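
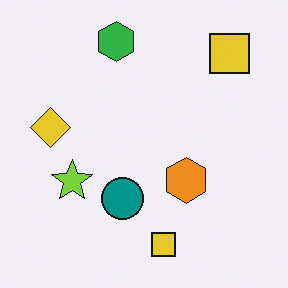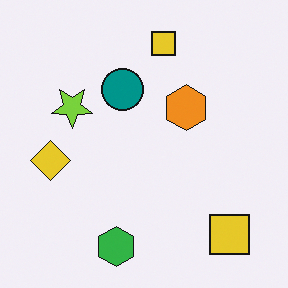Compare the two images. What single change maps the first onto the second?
The transformation is: flipped vertically (top ↔ bottom).

The green hexagon is in the top of the first image and the bottom of the second — shapes on opposite sides of the horizontal midline have swapped in a mirror flip.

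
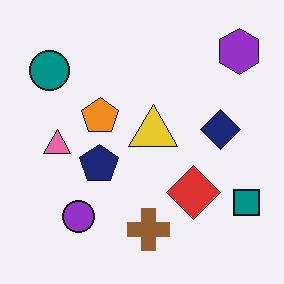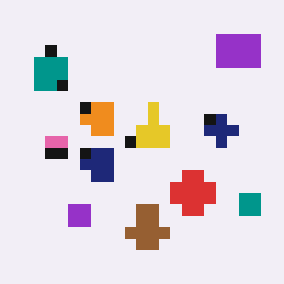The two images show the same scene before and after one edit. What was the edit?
It was heavily pixelated into large blocks.

Shapes are reduced to large square blocks; fine edges and outlines are lost — a downscale-then-upscale (mosaic) effect.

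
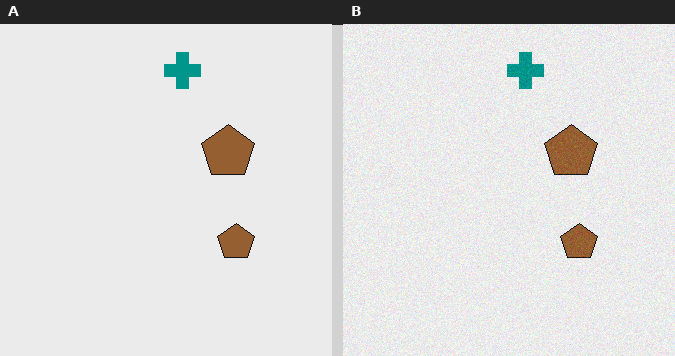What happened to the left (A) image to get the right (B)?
The right (B) image is the left (A) degraded with subtle gaussian noise.

Random speckle covers the whole image, including the flat background.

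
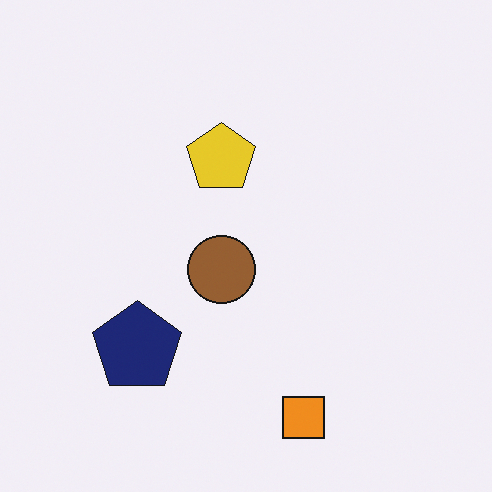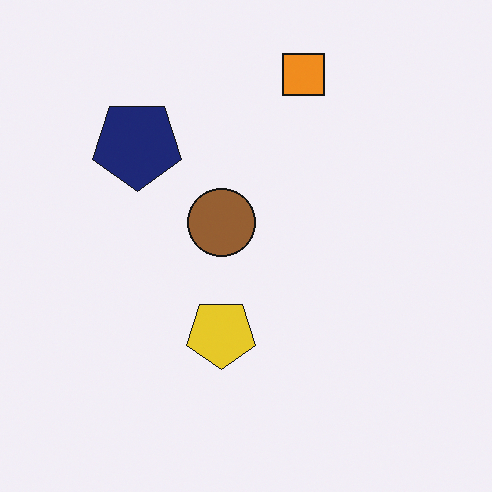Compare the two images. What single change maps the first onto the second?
It was flipped vertically (top ↔ bottom).

The orange square is in the bottom of the first image and the top of the second — shapes on opposite sides of the horizontal midline have swapped in a mirror flip.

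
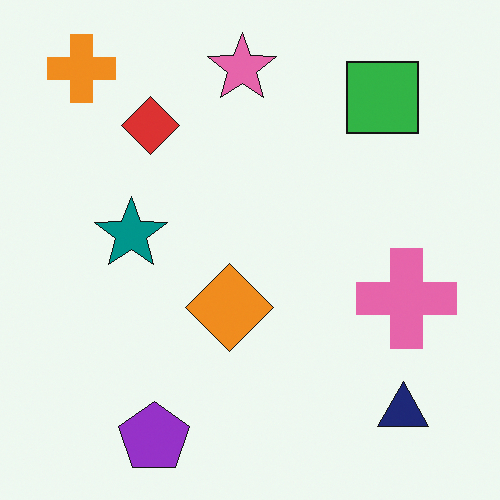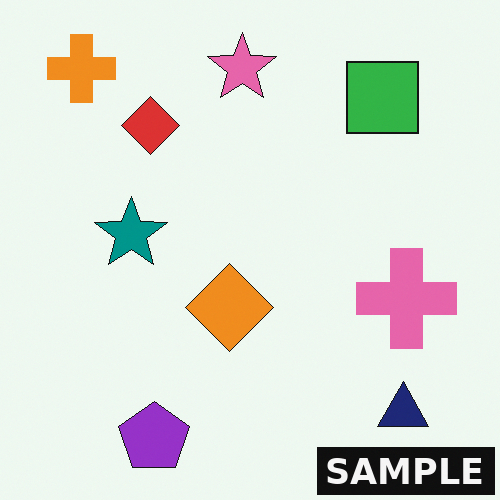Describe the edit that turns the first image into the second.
Watermarked with the text "SAMPLE" in the lower-right corner.

A dark label reading "SAMPLE" appears in the lower-right corner.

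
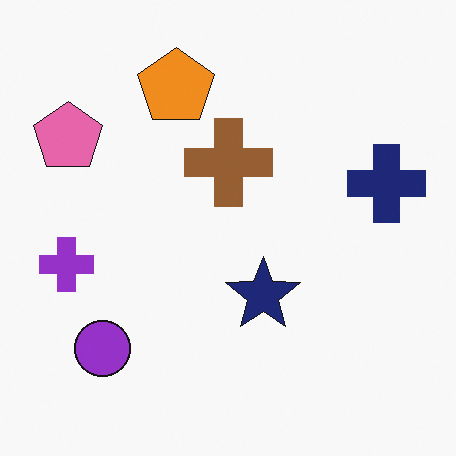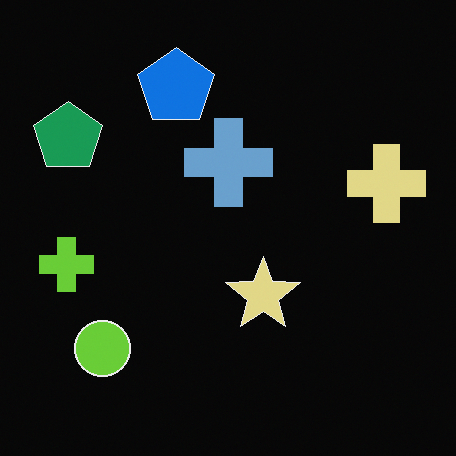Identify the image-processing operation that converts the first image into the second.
The image was color-inverted (negative).

The light background has become dark and every shape's color is its complement — a photographic negative.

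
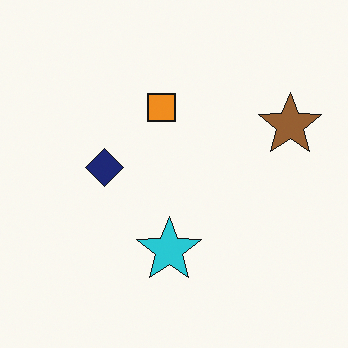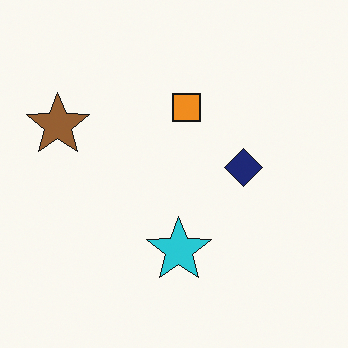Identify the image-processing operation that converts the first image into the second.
Flipped horizontally (left ↔ right).

The brown star is in the right of the first image and the left of the second — shapes on opposite sides of the vertical midline have swapped in a mirror flip.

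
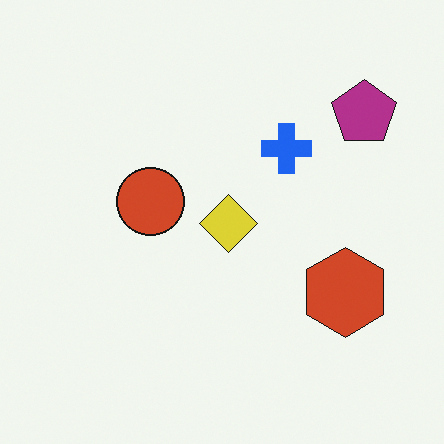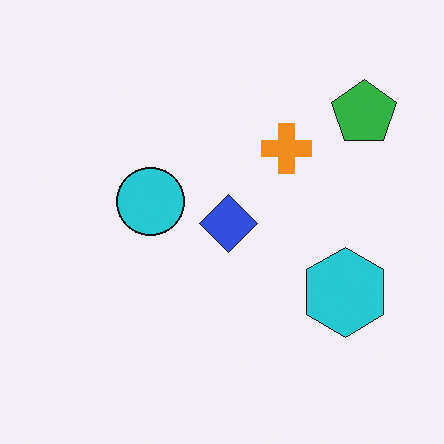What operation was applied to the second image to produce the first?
The first image is the second hue-shifted by a large amount.

Every shape's color has rotated by the same amount around the hue wheel — a uniform hue shift.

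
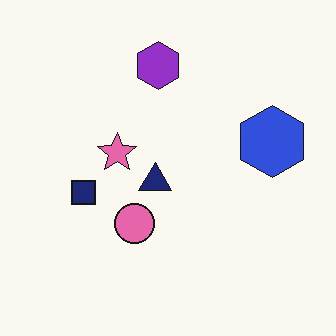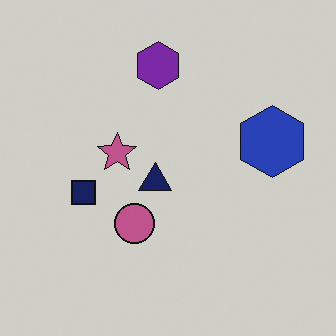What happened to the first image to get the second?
The transformation is: slightly darkened.

Every pixel — background and shapes alike — is uniformly darkened.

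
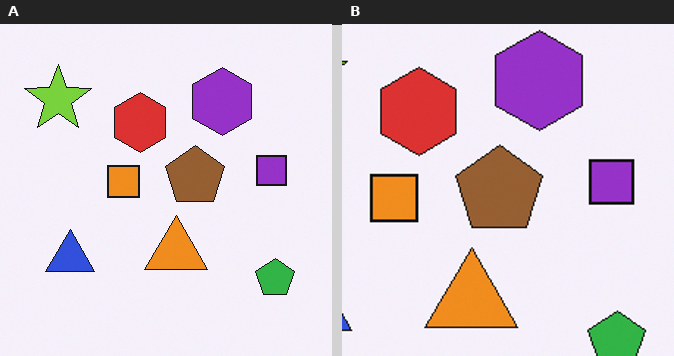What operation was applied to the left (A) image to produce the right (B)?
The right (B) image is the left (A) cropped to a modestly smaller region and rescaled.

The visible shapes are larger and the field of view is narrower; shapes near the original edges may be partly or wholly outside the frame — a crop-and-rescale.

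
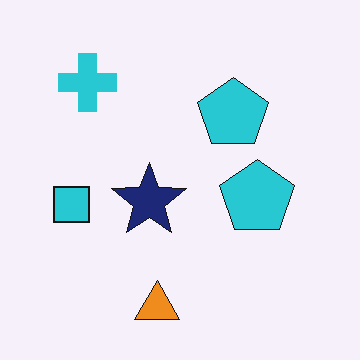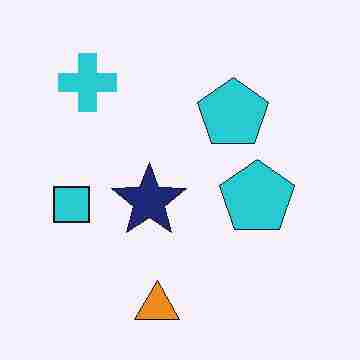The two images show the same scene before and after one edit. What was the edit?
This is the original image heavily JPEG-compressed with obvious blocking artifacts.

Blocky 8×8 compression artifacts appear around shape edges and the flat background shows ringing — characteristic JPEG degradation.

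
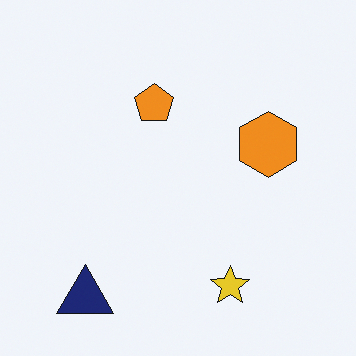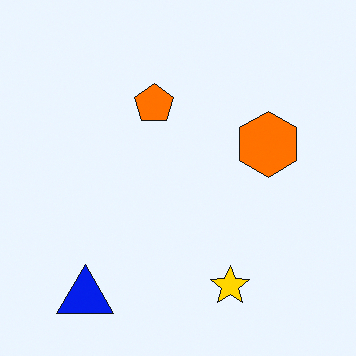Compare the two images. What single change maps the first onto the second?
The transformation is: made much more vivid (saturation change).

All colors are more vivid — a global saturation change.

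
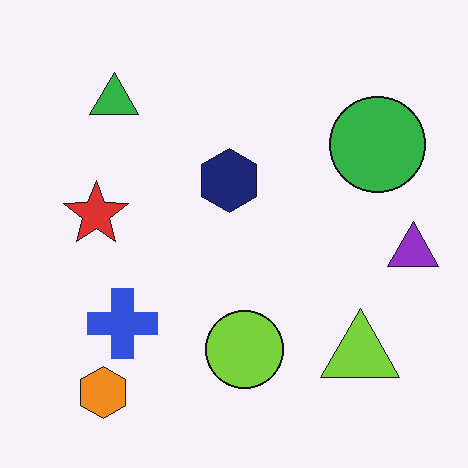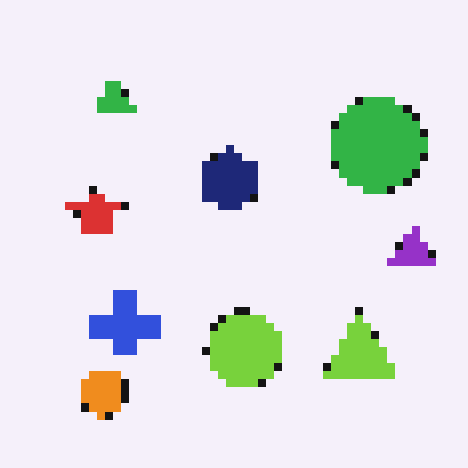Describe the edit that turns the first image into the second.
The second image is the first moderately pixelated.

Shapes are reduced to large square blocks; fine edges and outlines are lost — a downscale-then-upscale (mosaic) effect.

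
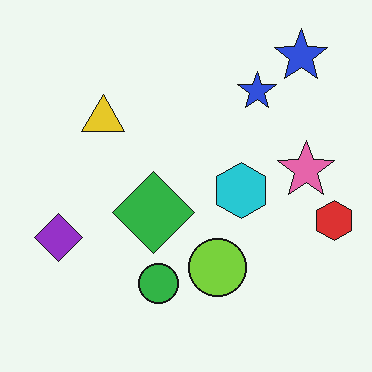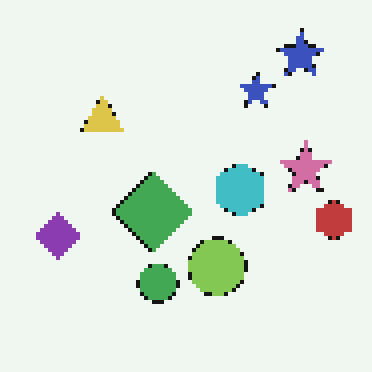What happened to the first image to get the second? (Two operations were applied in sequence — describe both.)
It was slightly desaturated, then mildly pixelated.

All colors are more muted and greyish — a global saturation change. Shapes are reduced to large square blocks; fine edges and outlines are lost — a downscale-then-upscale (mosaic) effect.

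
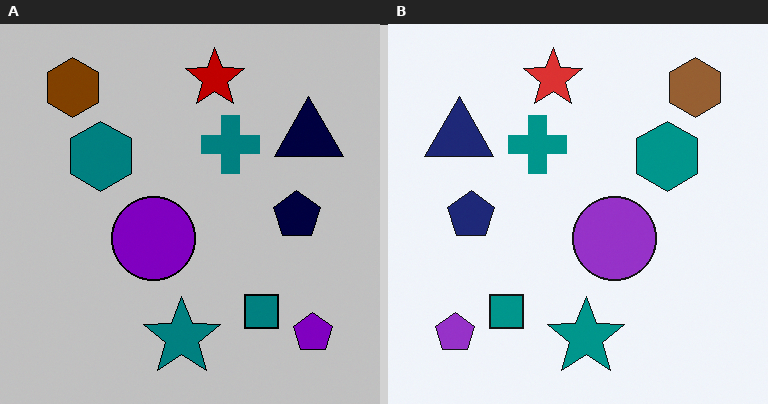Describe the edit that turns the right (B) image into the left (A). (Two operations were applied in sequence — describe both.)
The left (A) image is the right (B) aggressively posterized, then flipped horizontally (left ↔ right).

Each flat color has snapped to a coarser quantized level — most visibly, the near-white background has dropped to a flat grey. The purple pentagon is in the bottom-left of the right (B) image and the bottom-right of the left (A) — shapes on opposite sides of the vertical midline have swapped in a mirror flip.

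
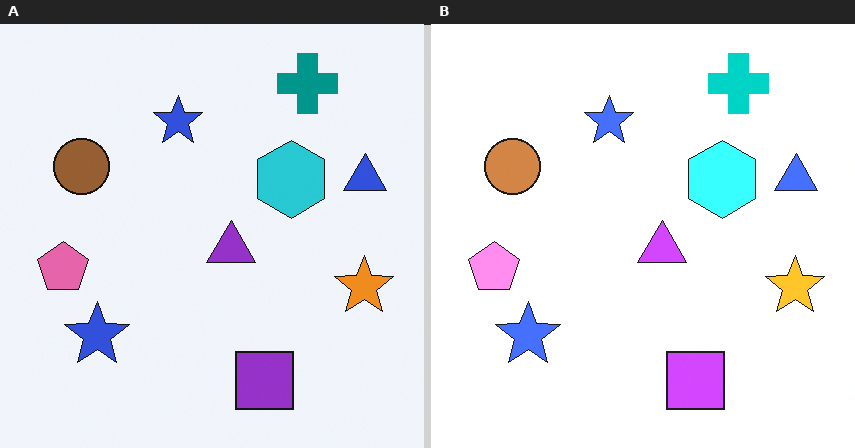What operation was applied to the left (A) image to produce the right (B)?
It was brightened a lot.

Every pixel — background and shapes alike — is uniformly brightened.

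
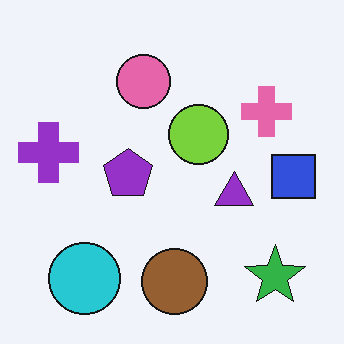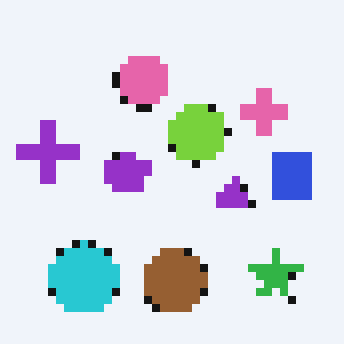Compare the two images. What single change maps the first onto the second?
The second image is the first moderately pixelated.

Shapes are reduced to large square blocks; fine edges and outlines are lost — a downscale-then-upscale (mosaic) effect.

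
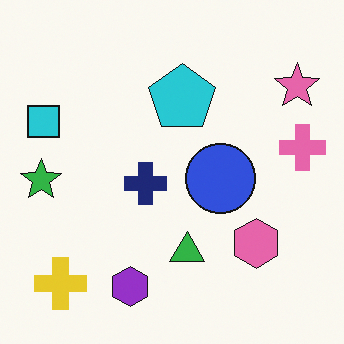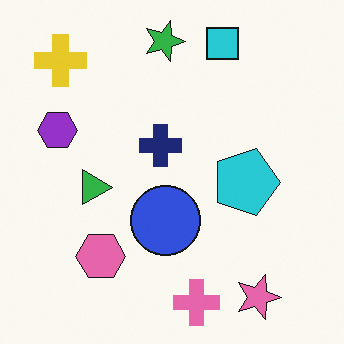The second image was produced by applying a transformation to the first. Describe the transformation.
The second image is the first rotated 90° clockwise.

The yellow cross sits in the bottom-left of the first image and the top-left of the second — consistent with a whole-image 90° clockwise rotation.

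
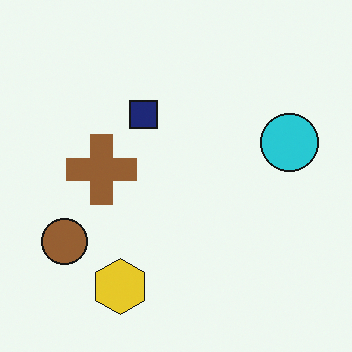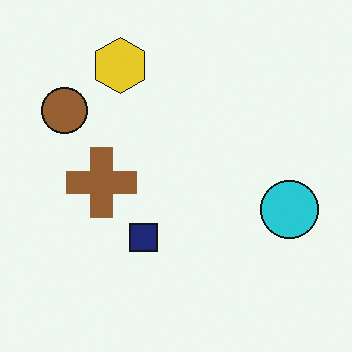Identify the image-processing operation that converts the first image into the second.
The transformation is: flipped vertically (top ↔ bottom).

The yellow hexagon is in the bottom of the first image and the top of the second — shapes on opposite sides of the horizontal midline have swapped in a mirror flip.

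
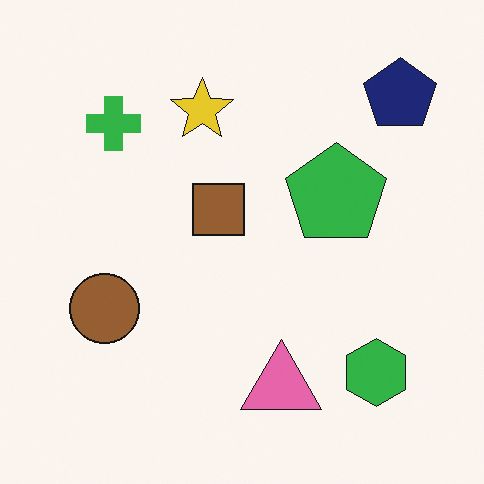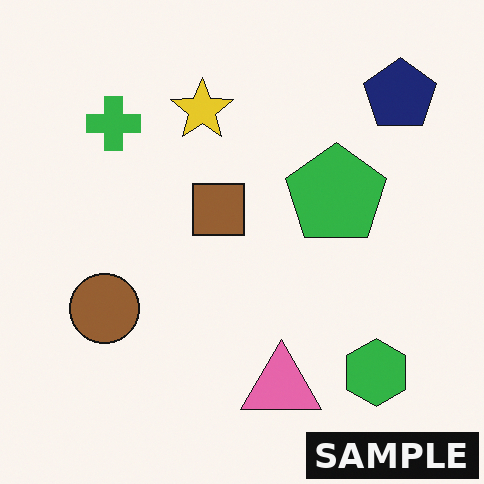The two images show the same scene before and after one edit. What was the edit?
This is the original image watermarked with the text "SAMPLE" in the lower-right corner.

A dark label reading "SAMPLE" appears in the lower-right corner.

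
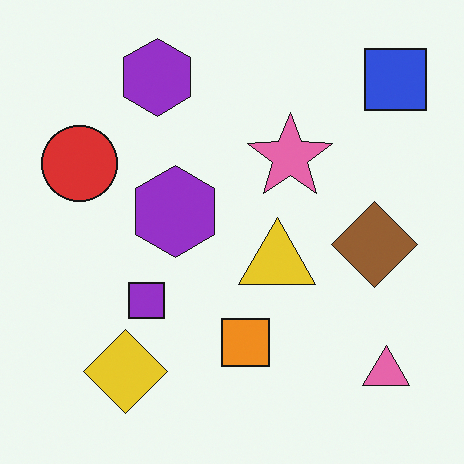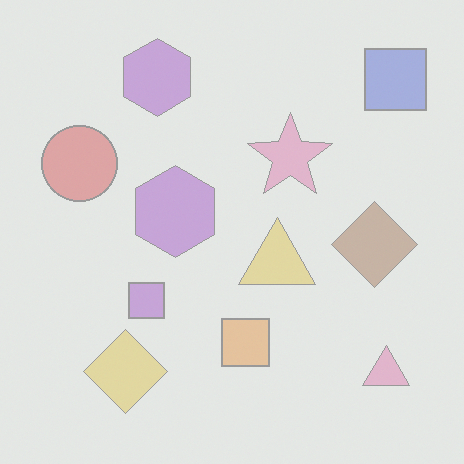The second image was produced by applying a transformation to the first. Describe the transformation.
This is the original image washed out (contrast reduced).

Tones are pushed toward mid-grey across the whole image — a global contrast change.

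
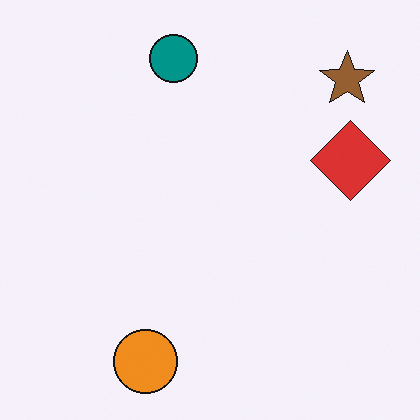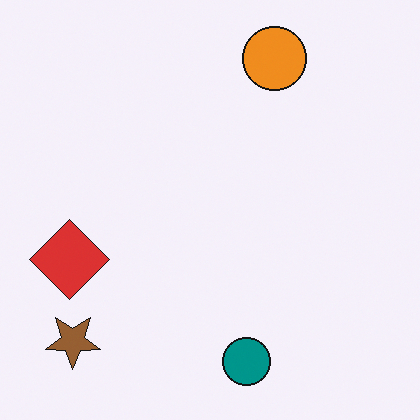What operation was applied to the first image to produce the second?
The second image is the first rotated 180°.

The brown star sits in the top-right of the first image and the bottom-left of the second — consistent with a whole-image 180° rotation.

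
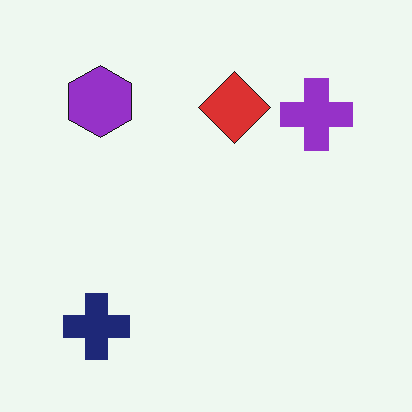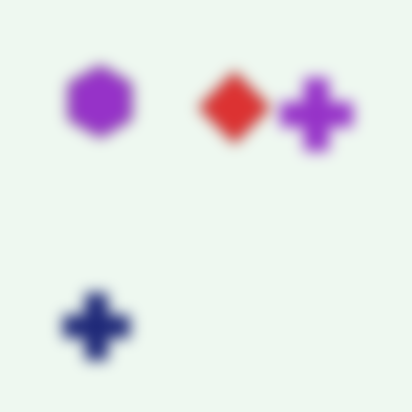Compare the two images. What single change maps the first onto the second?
The second image is the first strongly gaussian-blurred.

Shape edges and outlines are uniformly softened across the whole image.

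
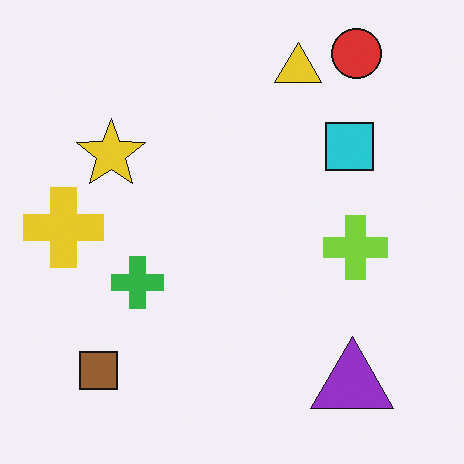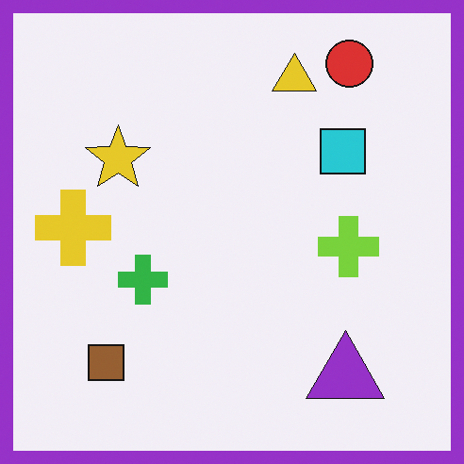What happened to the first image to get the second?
It was framed with a purple border.

A solid purple frame runs around the edge of the second image, with the content slightly shrunk inside it.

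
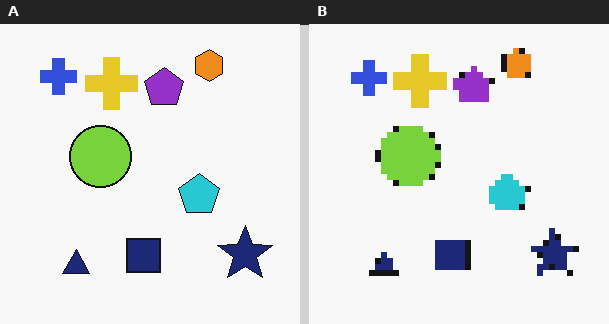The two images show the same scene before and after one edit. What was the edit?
The transformation is: pixelated into visible square blocks.

Shapes are reduced to large square blocks; fine edges and outlines are lost — a downscale-then-upscale (mosaic) effect.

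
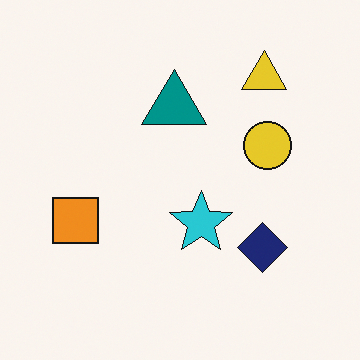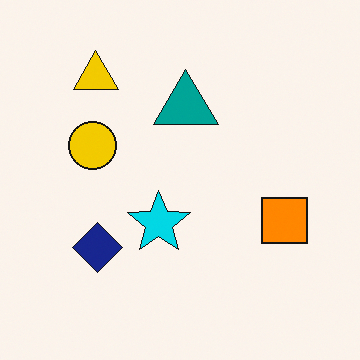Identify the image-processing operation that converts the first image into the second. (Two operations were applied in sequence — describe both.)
The image was flipped horizontally (left ↔ right), then slightly oversaturated.

The orange square is in the left of the first image and the right of the second — shapes on opposite sides of the vertical midline have swapped in a mirror flip. All colors are more vivid — a global saturation change.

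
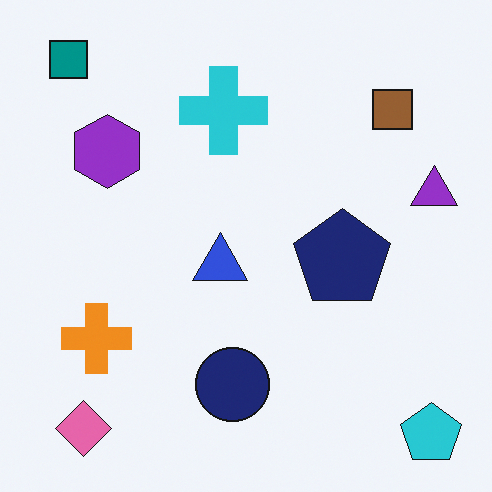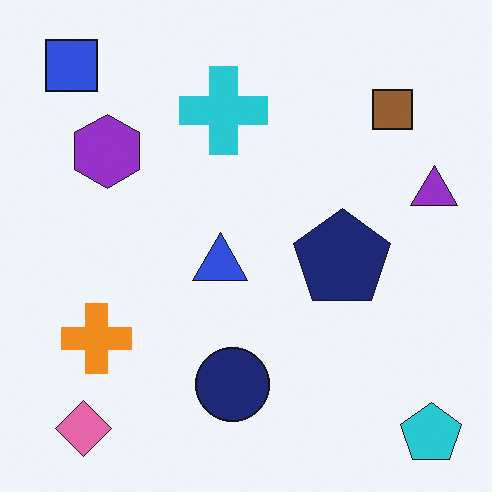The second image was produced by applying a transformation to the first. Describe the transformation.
The transformation is: overlaid with an additional blue square.

A blue square appears in the second image that is absent from the first.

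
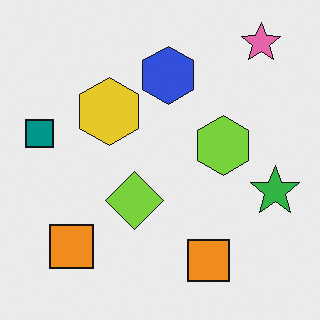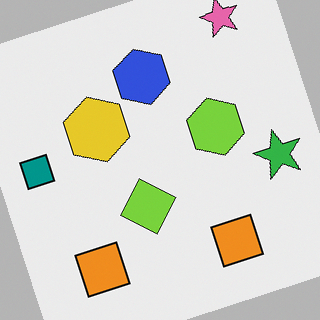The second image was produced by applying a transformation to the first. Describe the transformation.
It was rotated counter-clockwise by a moderate amount.

Every shape is tilted by the same angle and the image corners show triangular fill wedges — a whole-image rotation by a non-right angle.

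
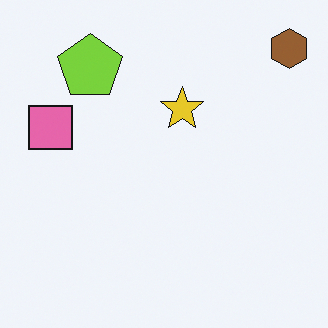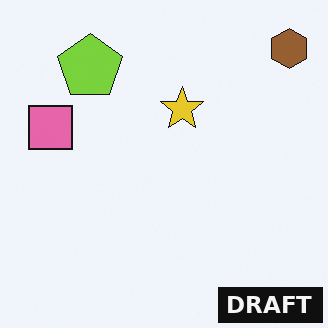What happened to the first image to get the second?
The image was watermarked with the text "DRAFT" in the lower-right corner.

A dark label reading "DRAFT" appears in the lower-right corner.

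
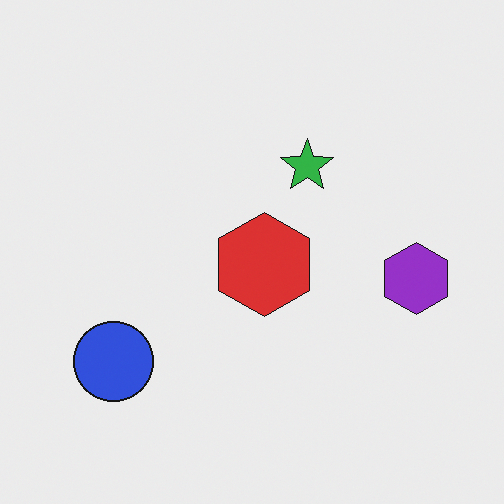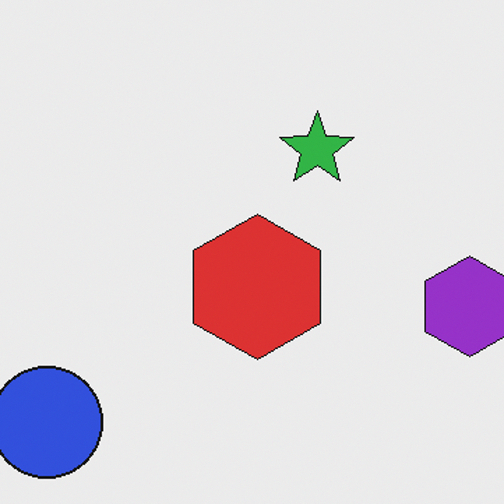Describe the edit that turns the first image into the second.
The image was cropped to a modestly smaller region and rescaled.

The visible shapes are larger and the field of view is narrower; shapes near the original edges may be partly or wholly outside the frame — a crop-and-rescale.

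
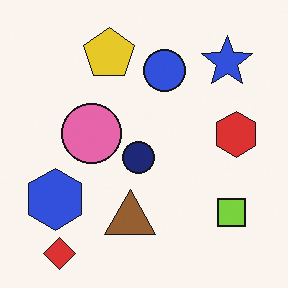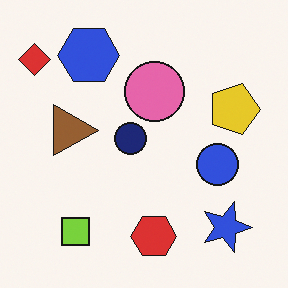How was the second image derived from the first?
It was rotated 90° clockwise.

The red diamond sits in the bottom-left of the first image and the top-left of the second — consistent with a whole-image 90° clockwise rotation.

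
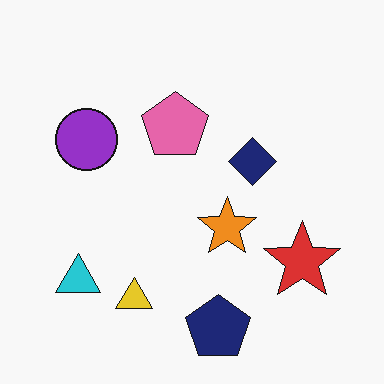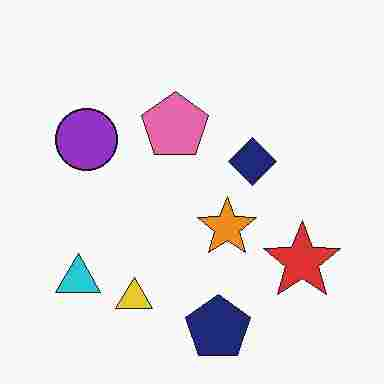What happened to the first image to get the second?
It was degraded with heavy JPEG compression.

Blocky 8×8 compression artifacts appear around shape edges and the flat background shows ringing — characteristic JPEG degradation.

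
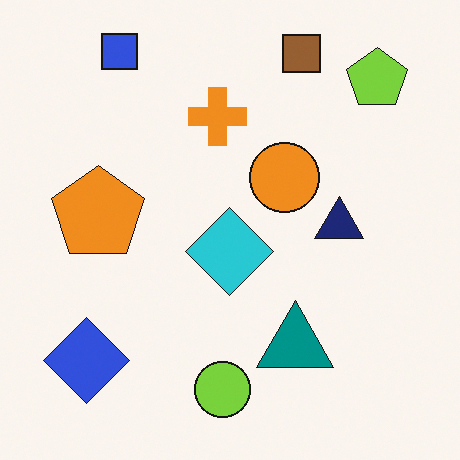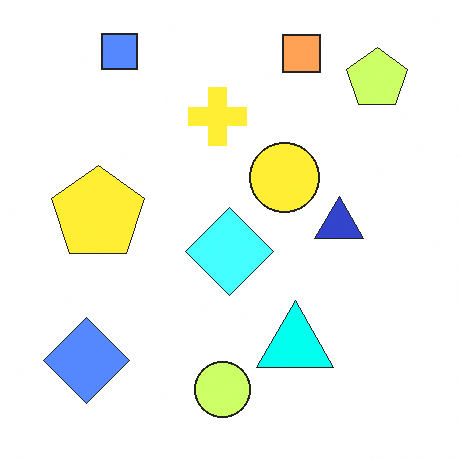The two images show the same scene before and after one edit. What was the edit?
The second image is the first brightened a lot.

Every pixel — background and shapes alike — is uniformly brightened.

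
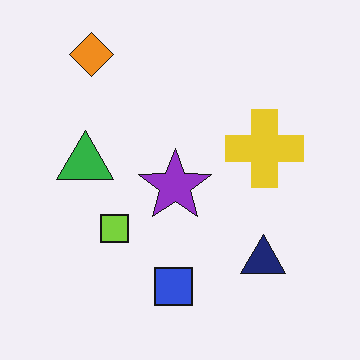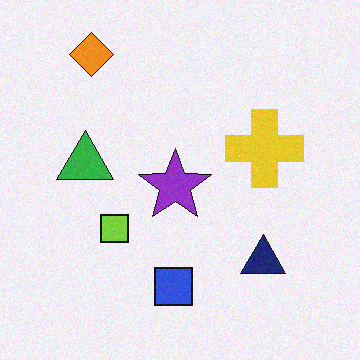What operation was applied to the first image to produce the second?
The second image is the first degraded with a light layer of grain.

Random speckle covers the whole image, including the flat background.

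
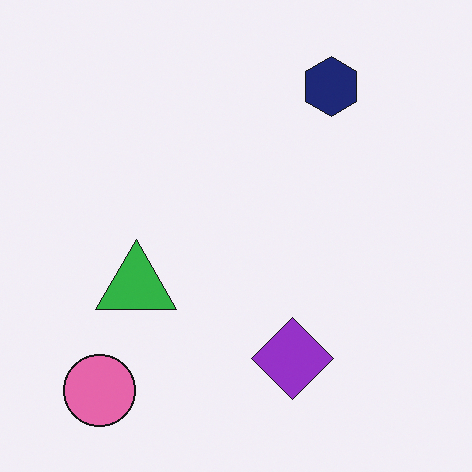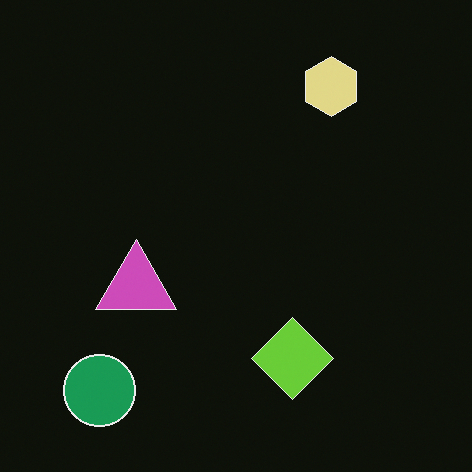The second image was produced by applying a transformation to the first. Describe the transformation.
It was color-inverted (negative).

The light background has become dark and every shape's color is its complement — a photographic negative.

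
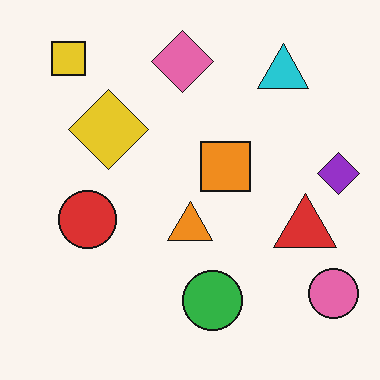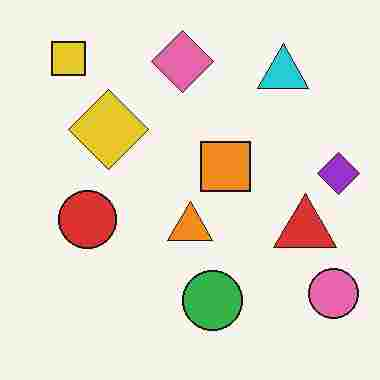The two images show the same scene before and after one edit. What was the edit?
Degraded with heavy JPEG compression.

Blocky 8×8 compression artifacts appear around shape edges and the flat background shows ringing — characteristic JPEG degradation.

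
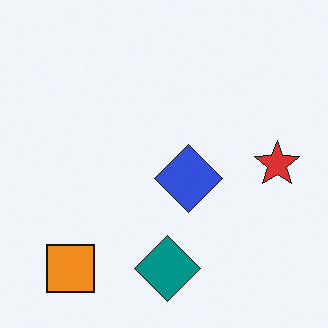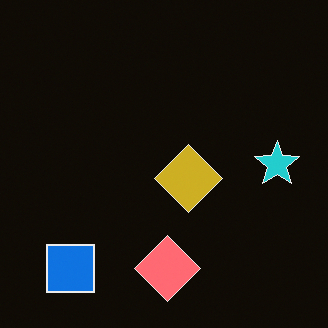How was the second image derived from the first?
The second image is the first color-inverted (negative).

The light background has become dark and every shape's color is its complement — a photographic negative.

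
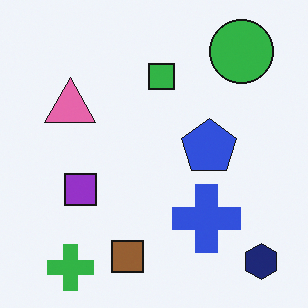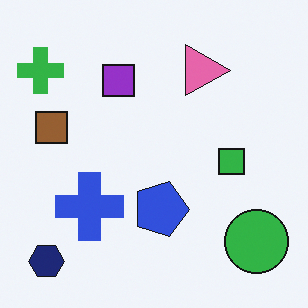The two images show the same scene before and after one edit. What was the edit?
Rotated 90° clockwise.

The navy hexagon sits in the bottom-right of the first image and the bottom-left of the second — consistent with a whole-image 90° clockwise rotation.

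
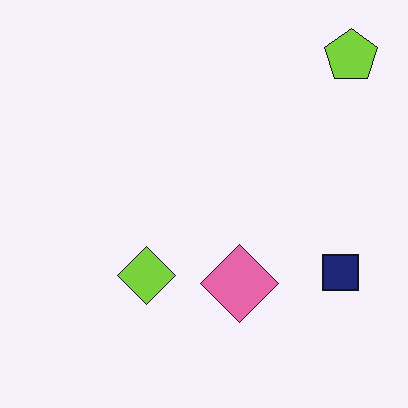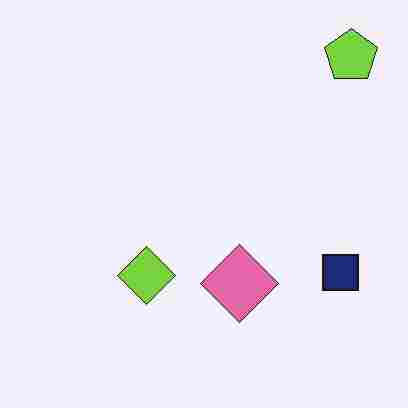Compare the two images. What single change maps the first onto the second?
Degraded with heavy JPEG compression.

Blocky 8×8 compression artifacts appear around shape edges and the flat background shows ringing — characteristic JPEG degradation.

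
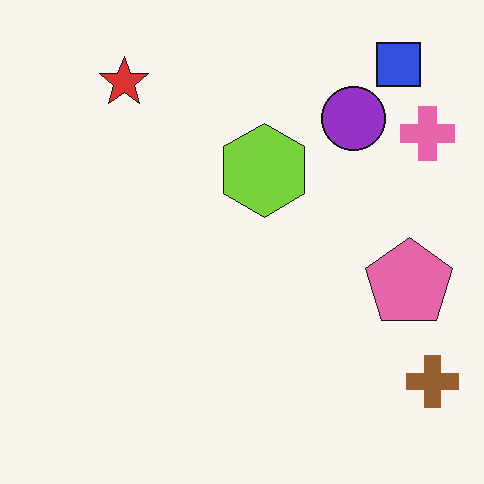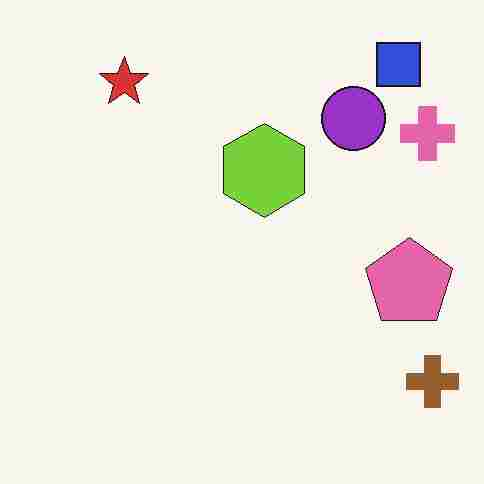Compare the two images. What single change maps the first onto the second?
The image was heavily JPEG-compressed with obvious blocking artifacts.

Blocky 8×8 compression artifacts appear around shape edges and the flat background shows ringing — characteristic JPEG degradation.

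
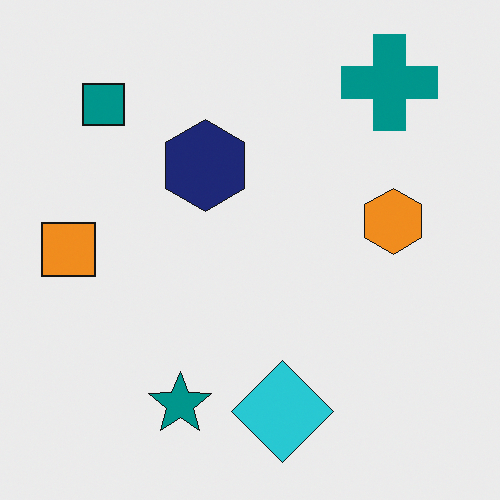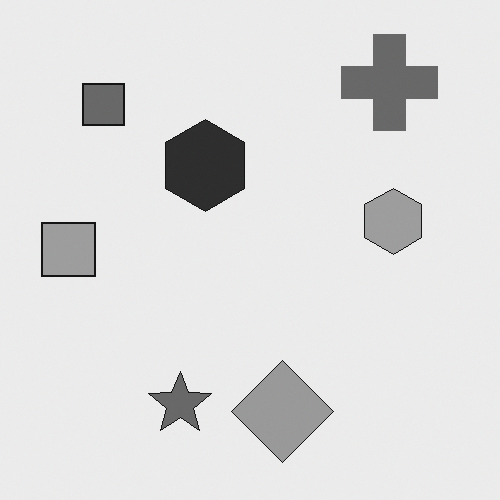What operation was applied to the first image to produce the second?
This is the original image converted to grayscale.

All color is removed — every shape is now a shade of grey.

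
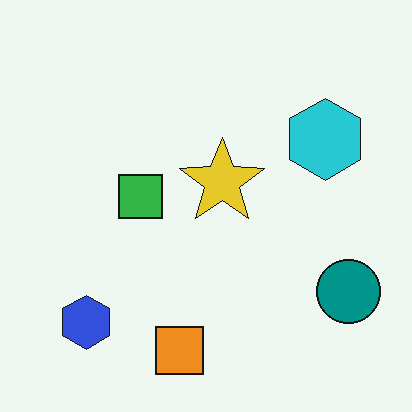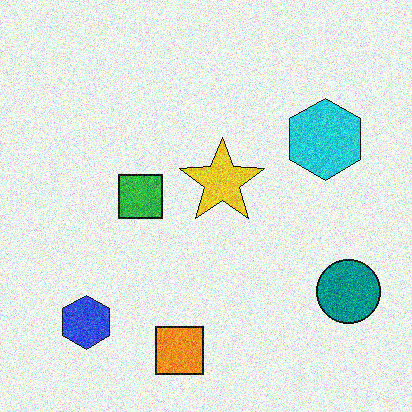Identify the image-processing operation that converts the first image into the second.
This is the original image degraded with moderate additive noise.

Random speckle covers the whole image, including the flat background.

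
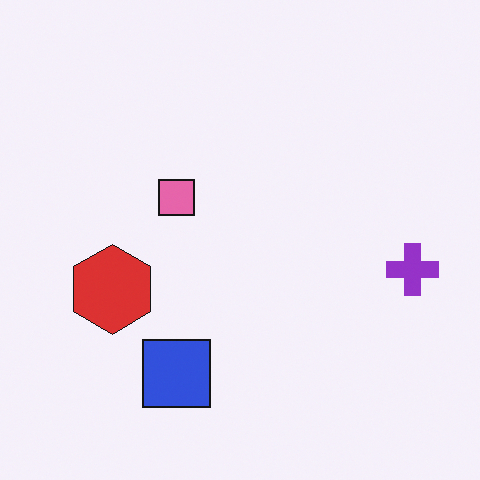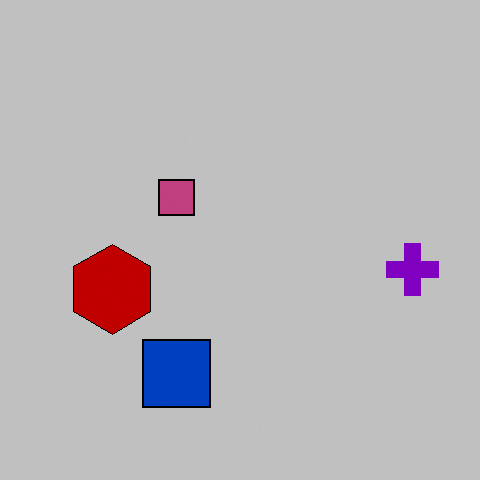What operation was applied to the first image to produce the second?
This is the original image aggressively posterized.

Each flat color has snapped to a coarser quantized level — most visibly, the near-white background has dropped to a flat grey.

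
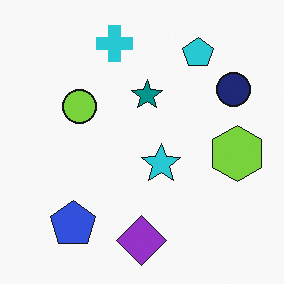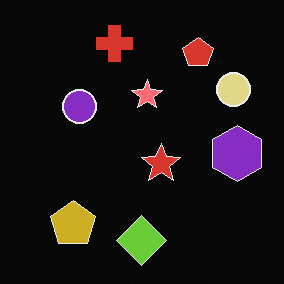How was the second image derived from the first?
This is the original image color-inverted (negative).

The light background has become dark and every shape's color is its complement — a photographic negative.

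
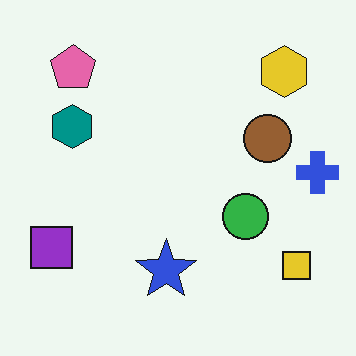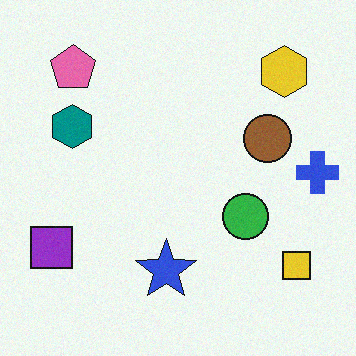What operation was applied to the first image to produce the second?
The transformation is: degraded with light additive noise.

Random speckle covers the whole image, including the flat background.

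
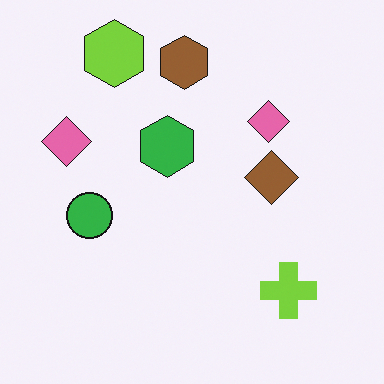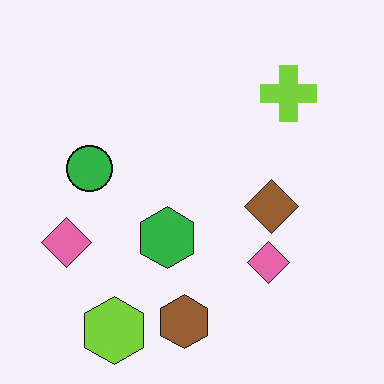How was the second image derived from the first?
The second image is the first flipped vertically (top ↔ bottom).

The lime hexagon is in the top-left of the first image and the bottom-left of the second — shapes on opposite sides of the horizontal midline have swapped in a mirror flip.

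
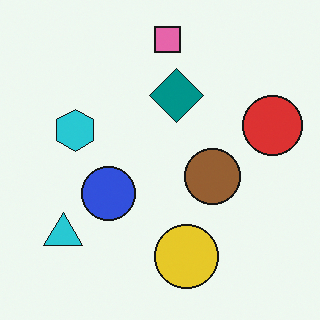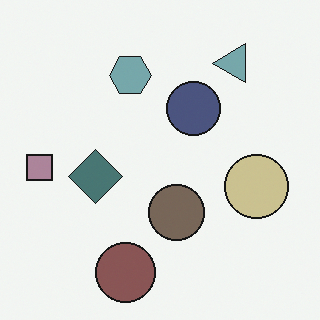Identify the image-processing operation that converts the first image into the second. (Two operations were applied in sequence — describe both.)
The image was heavily desaturated, then transposed (reflected across the top-left ↔ bottom-right diagonal).

All colors are more muted and greyish — a global saturation change. Shapes have swapped their row and column positions — what was in the top-right is now in the bottom-left — a diagonal reflection.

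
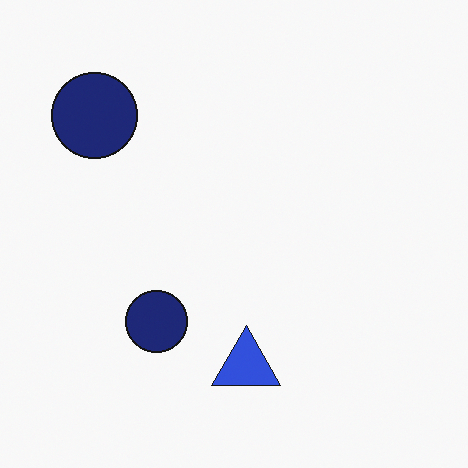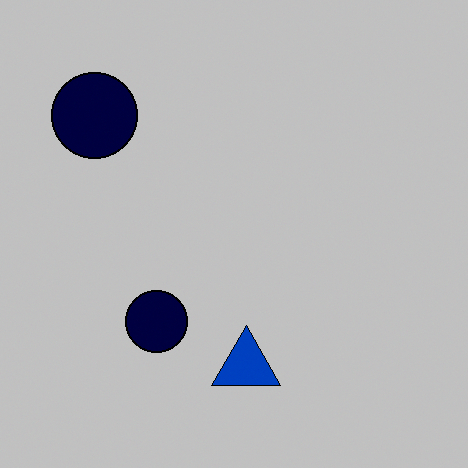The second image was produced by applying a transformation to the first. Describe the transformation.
The image was heavily posterized to just a handful of flat colors.

Each flat color has snapped to a coarser quantized level — most visibly, the near-white background has dropped to a flat grey.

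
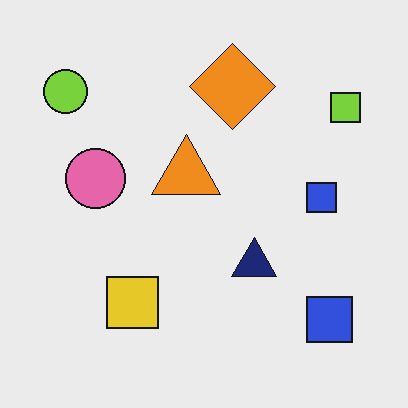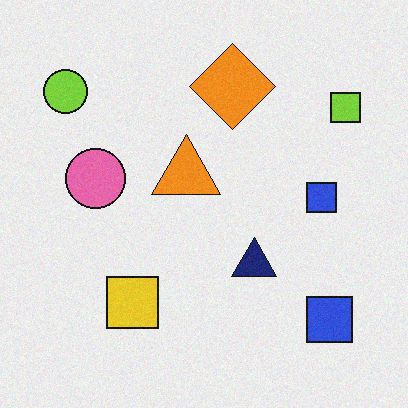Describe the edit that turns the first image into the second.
The transformation is: degraded with a light layer of grain.

Random speckle covers the whole image, including the flat background.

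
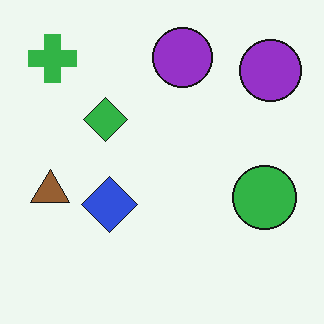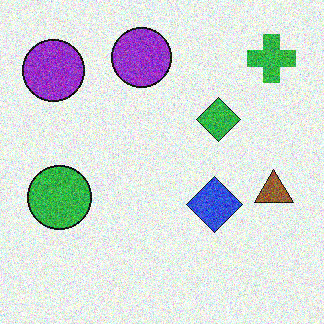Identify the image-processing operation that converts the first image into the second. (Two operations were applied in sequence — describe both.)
It was flipped horizontally (left ↔ right), then degraded with visible gaussian noise.

The brown triangle is in the left of the first image and the right of the second — shapes on opposite sides of the vertical midline have swapped in a mirror flip. Random speckle covers the whole image, including the flat background.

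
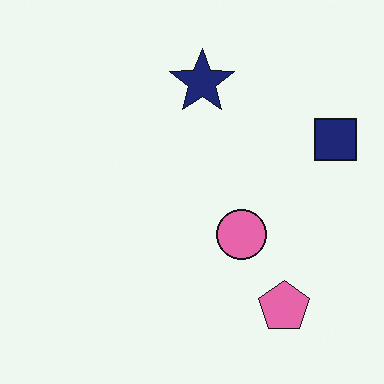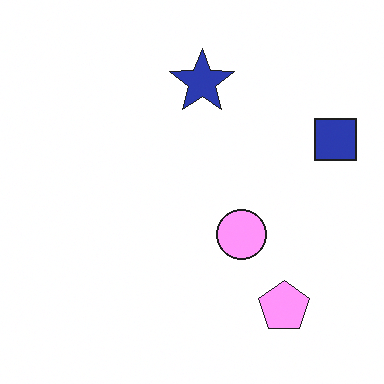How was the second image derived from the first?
The transformation is: noticeably brightened.

Every pixel — background and shapes alike — is uniformly brightened.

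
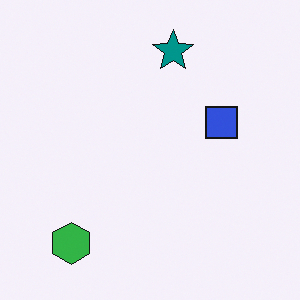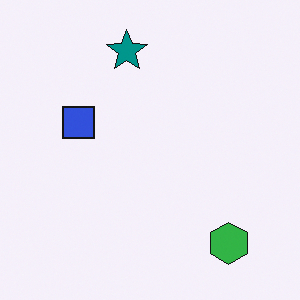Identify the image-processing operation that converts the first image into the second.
The image was flipped horizontally (left ↔ right).

The green hexagon is in the bottom-left of the first image and the bottom-right of the second — shapes on opposite sides of the vertical midline have swapped in a mirror flip.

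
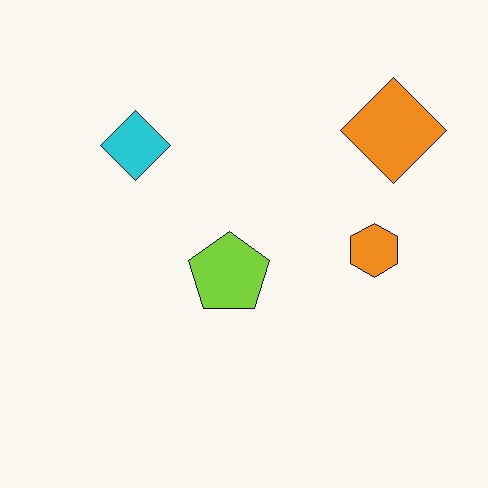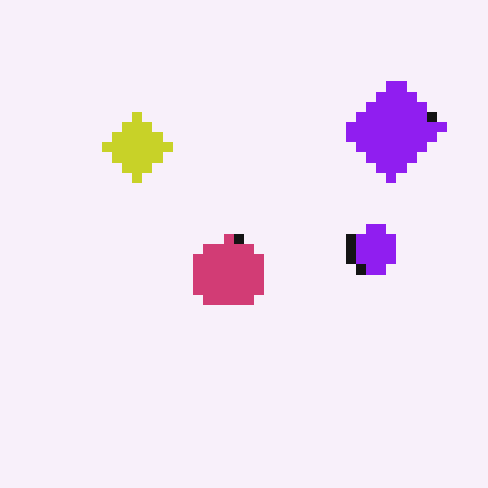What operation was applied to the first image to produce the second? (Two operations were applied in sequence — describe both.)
The image was hue-shifted by a large amount, then heavily pixelated into large blocks.

Every shape's color has rotated by the same amount around the hue wheel — a uniform hue shift. Shapes are reduced to large square blocks; fine edges and outlines are lost — a downscale-then-upscale (mosaic) effect.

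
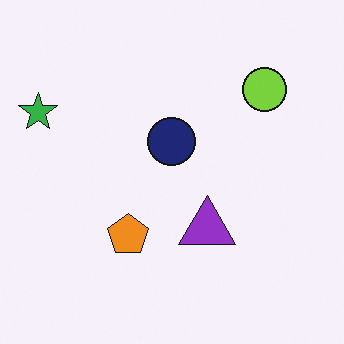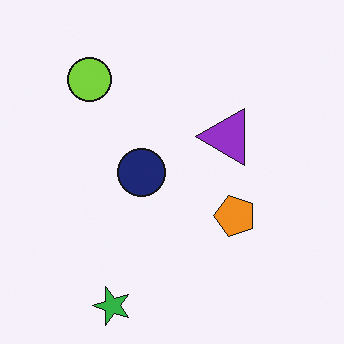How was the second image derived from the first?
The transformation is: rotated 90° counter-clockwise.

The green star sits in the top-left of the first image and the bottom-left of the second — consistent with a whole-image 90° counter-clockwise rotation.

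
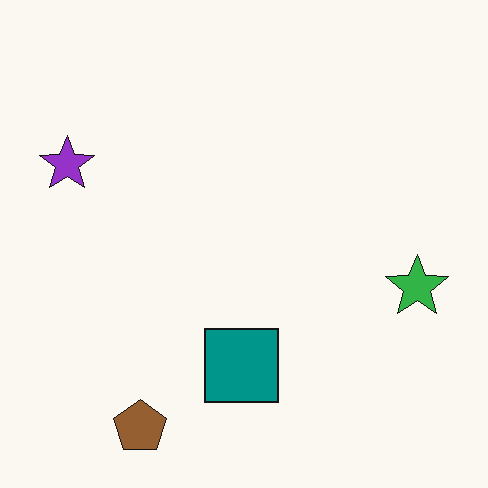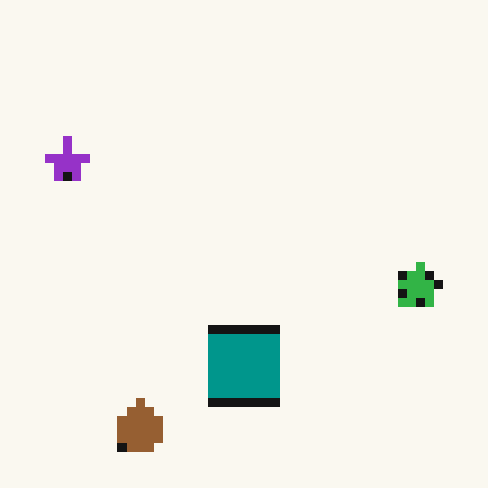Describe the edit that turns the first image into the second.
The transformation is: coarsely pixelated.

Shapes are reduced to large square blocks; fine edges and outlines are lost — a downscale-then-upscale (mosaic) effect.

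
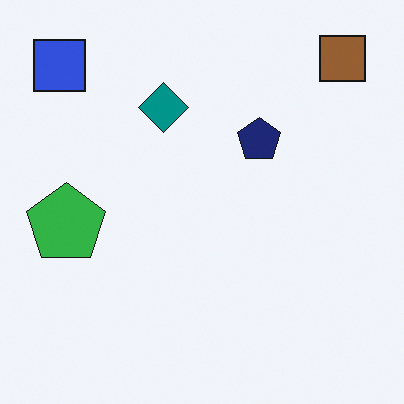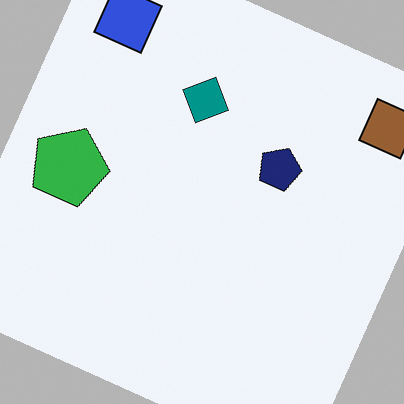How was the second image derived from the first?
The image was rotated clockwise by a clearly visible amount.

Every shape is tilted by the same angle and the image corners show triangular fill wedges — a whole-image rotation by a non-right angle.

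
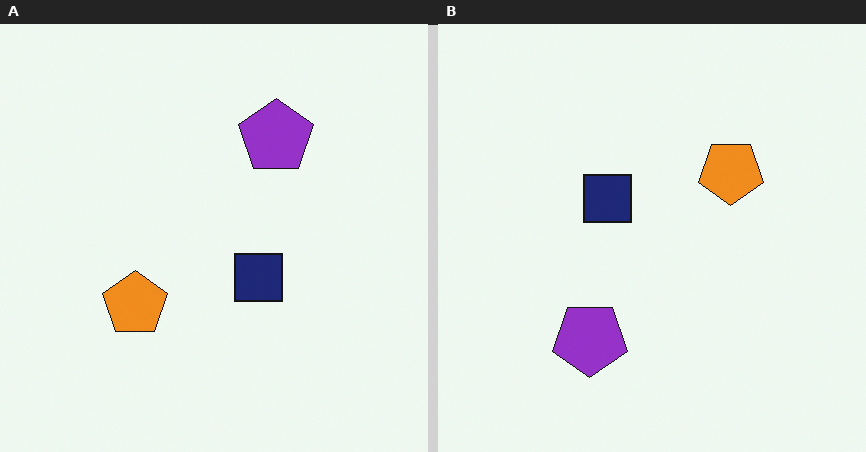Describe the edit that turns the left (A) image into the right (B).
The transformation is: rotated 180°.

The purple pentagon sits in the top of the left (A) image and the bottom of the right (B) — consistent with a whole-image 180° rotation.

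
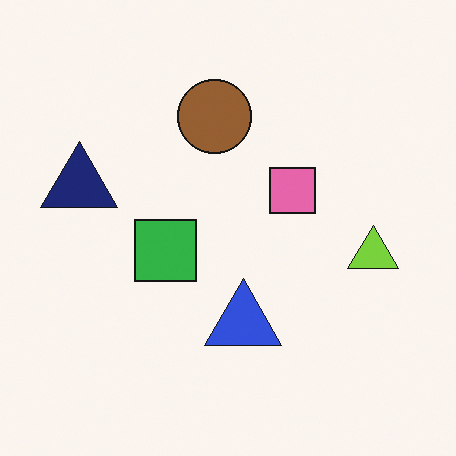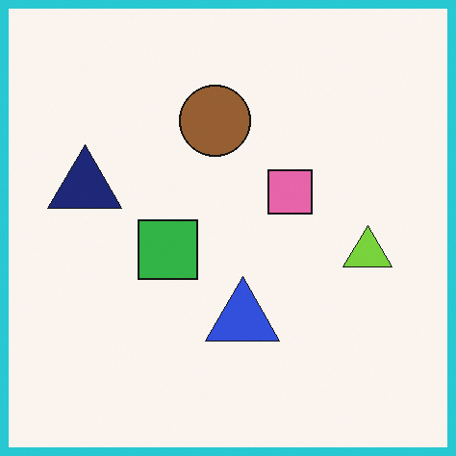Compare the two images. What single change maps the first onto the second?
The image was framed with a cyan border.

A solid cyan frame runs around the edge of the second image, with the content slightly shrunk inside it.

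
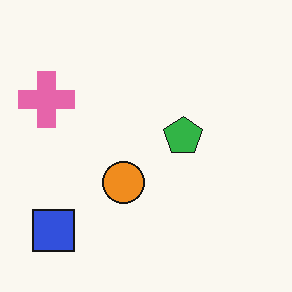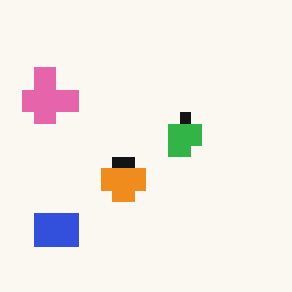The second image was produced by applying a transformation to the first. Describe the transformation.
The image was coarsely pixelated.

Shapes are reduced to large square blocks; fine edges and outlines are lost — a downscale-then-upscale (mosaic) effect.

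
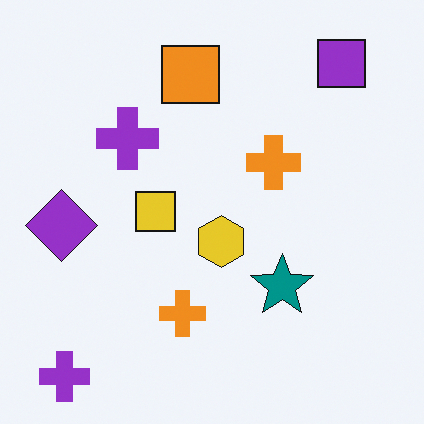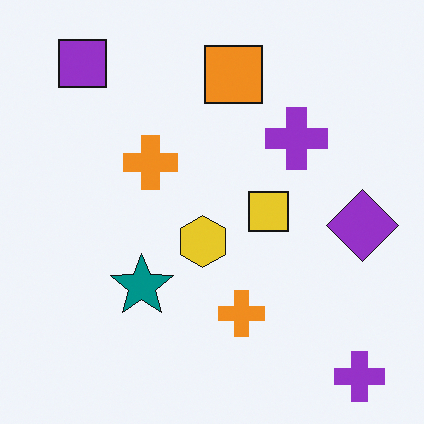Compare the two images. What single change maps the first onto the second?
Flipped horizontally (left ↔ right).

The purple diamond is in the left of the first image and the right of the second — shapes on opposite sides of the vertical midline have swapped in a mirror flip.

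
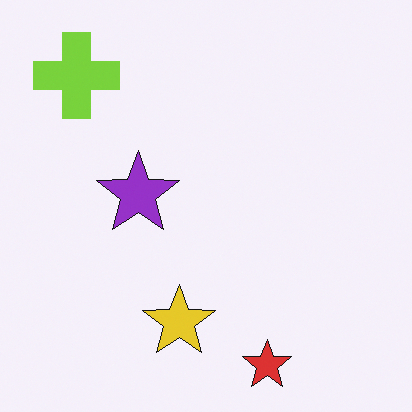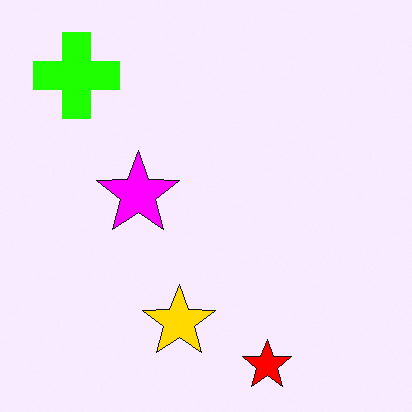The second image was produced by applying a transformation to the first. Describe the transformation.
The image was heavily oversaturated.

All colors are more vivid — a global saturation change.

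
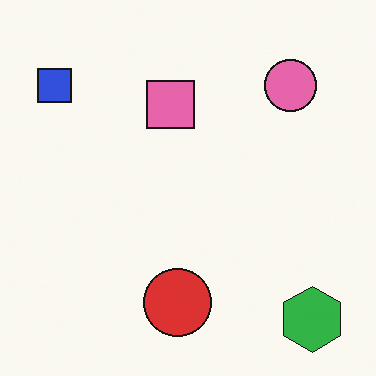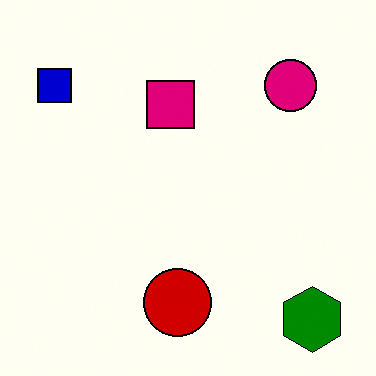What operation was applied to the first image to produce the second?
The second image is the first given much higher contrast.

Tones are pushed away from mid-grey across the whole image — a global contrast change.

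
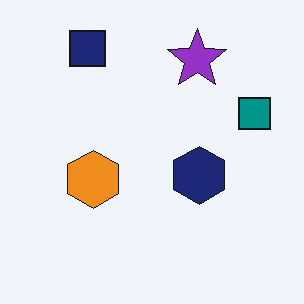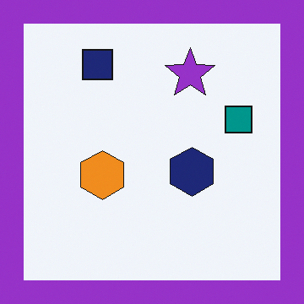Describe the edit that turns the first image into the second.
Framed with a purple border.

A solid purple frame runs around the edge of the second image, with the content slightly shrunk inside it.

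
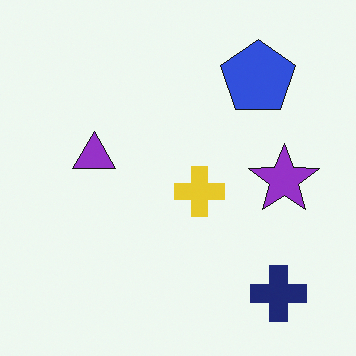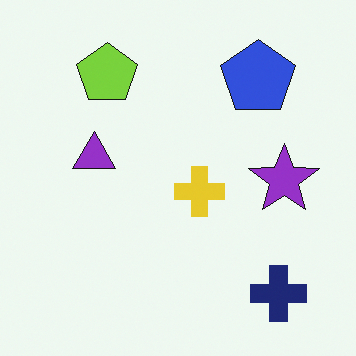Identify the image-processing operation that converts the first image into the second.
It was overlaid with an additional lime pentagon.

A lime pentagon appears in the second image that is absent from the first.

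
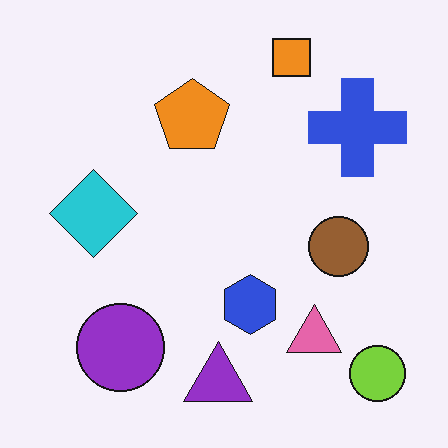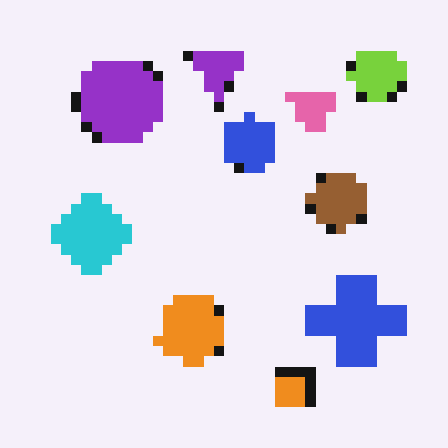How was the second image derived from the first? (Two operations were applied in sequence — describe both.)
The transformation is: heavily pixelated into large blocks, then flipped vertically (top ↔ bottom).

Shapes are reduced to large square blocks; fine edges and outlines are lost — a downscale-then-upscale (mosaic) effect. The orange square is in the top of the first image and the bottom of the second — shapes on opposite sides of the horizontal midline have swapped in a mirror flip.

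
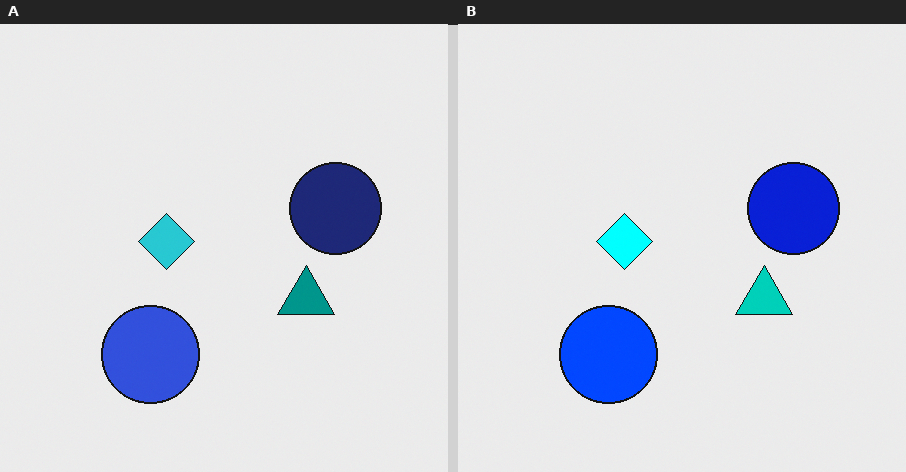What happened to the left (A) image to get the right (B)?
It was heavily oversaturated.

All colors are more vivid — a global saturation change.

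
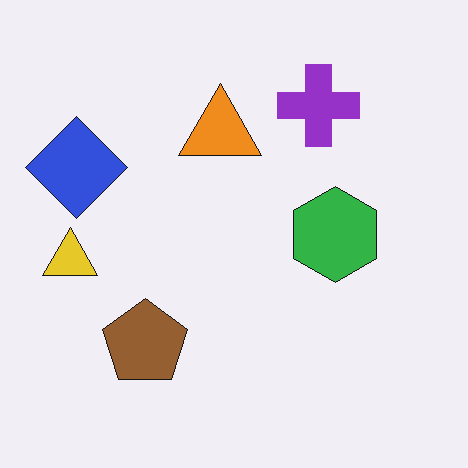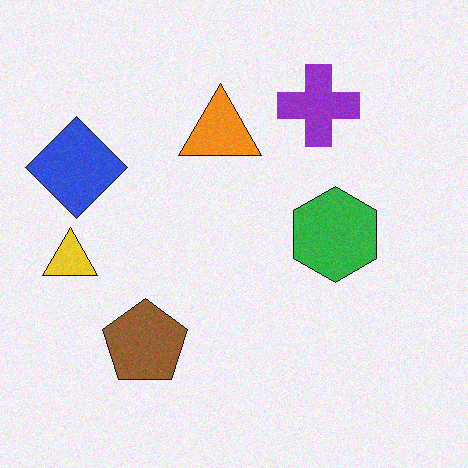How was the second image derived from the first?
The transformation is: degraded with light additive noise.

Random speckle covers the whole image, including the flat background.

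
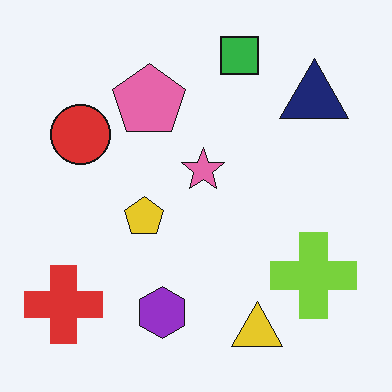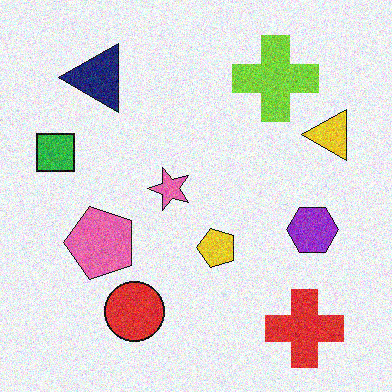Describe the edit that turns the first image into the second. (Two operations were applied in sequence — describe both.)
It was degraded with moderate additive noise, then rotated 90° counter-clockwise.

Random speckle covers the whole image, including the flat background. The red cross sits in the bottom-left of the first image and the bottom-right of the second — consistent with a whole-image 90° counter-clockwise rotation.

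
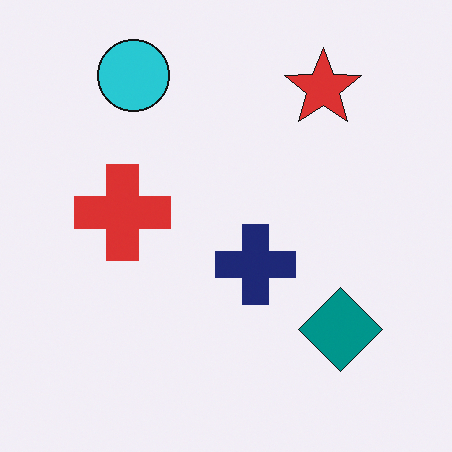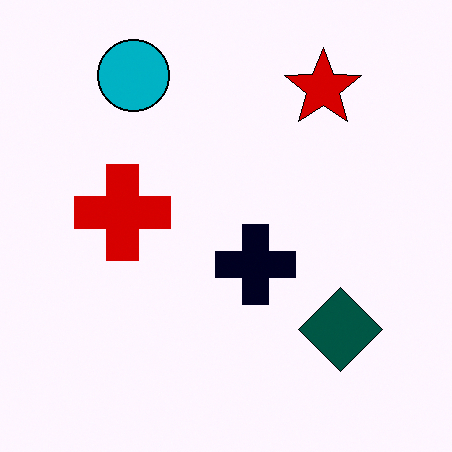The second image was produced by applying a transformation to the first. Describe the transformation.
It was given much higher contrast.

Tones are pushed away from mid-grey across the whole image — a global contrast change.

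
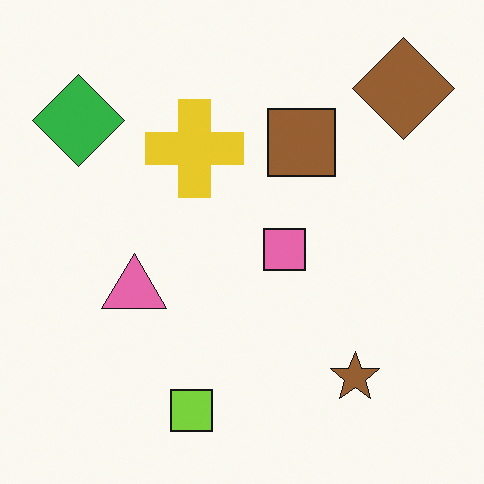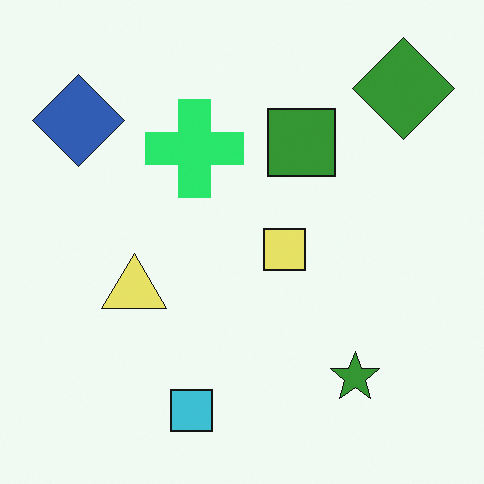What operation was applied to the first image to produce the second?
The transformation is: hue-shifted through roughly a third of the color wheel.

Every shape's color has rotated by the same amount around the hue wheel — a uniform hue shift.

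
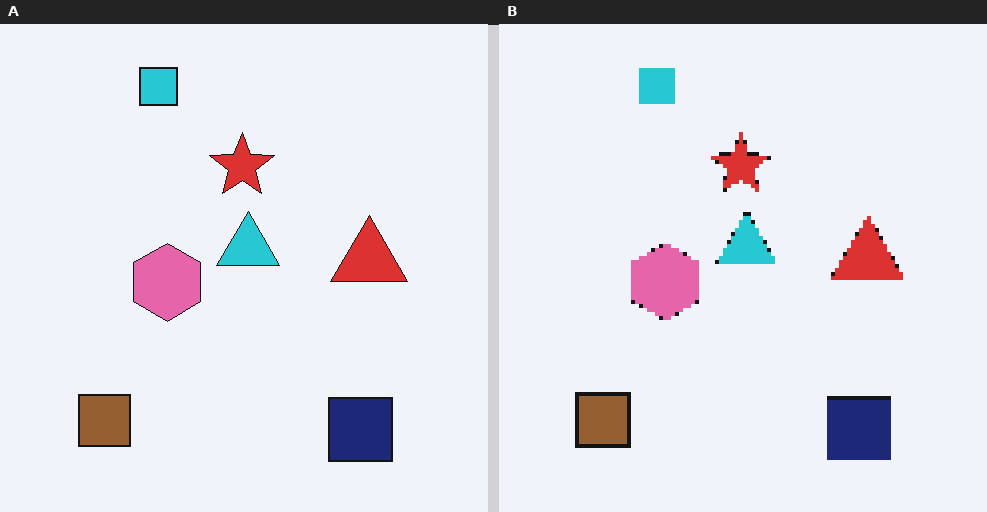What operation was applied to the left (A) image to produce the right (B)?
The image was lightly pixelated (a mild mosaic effect).

Shapes are reduced to large square blocks; fine edges and outlines are lost — a downscale-then-upscale (mosaic) effect.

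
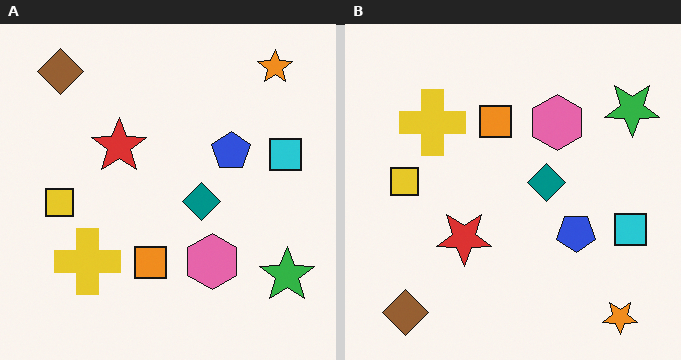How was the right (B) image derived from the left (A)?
This is the original image flipped vertically (top ↔ bottom).

The orange star is in the top-right of the left (A) image and the bottom-right of the right (B) — shapes on opposite sides of the horizontal midline have swapped in a mirror flip.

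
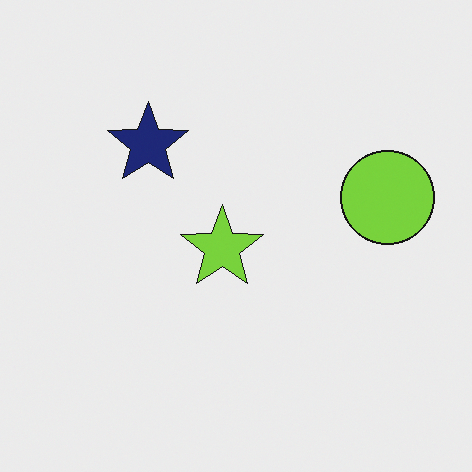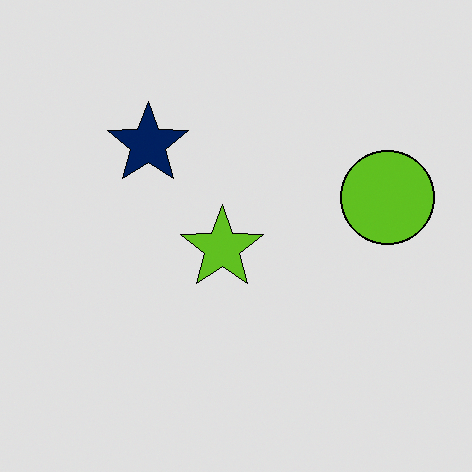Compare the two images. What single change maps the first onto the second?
The image was posterized to a reduced palette.

Each flat color has snapped to a coarser quantized level — most visibly, the near-white background has dropped to a flat grey.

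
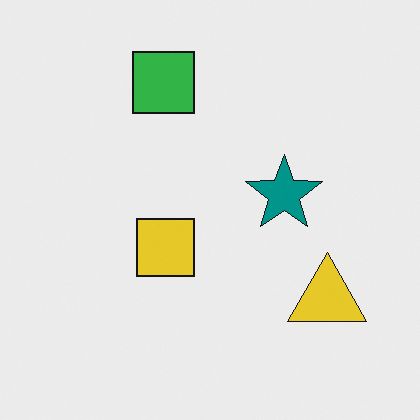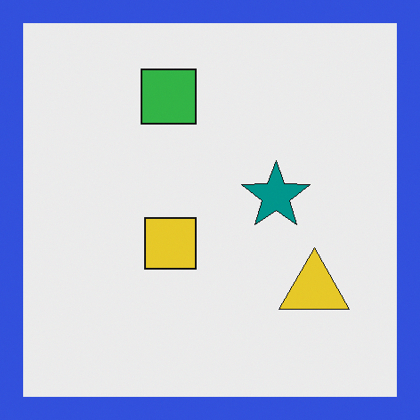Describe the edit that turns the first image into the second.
This is the original image framed with a blue border.

A solid blue frame runs around the edge of the second image, with the content slightly shrunk inside it.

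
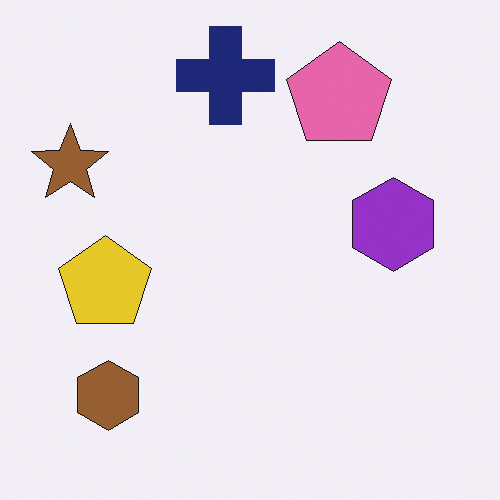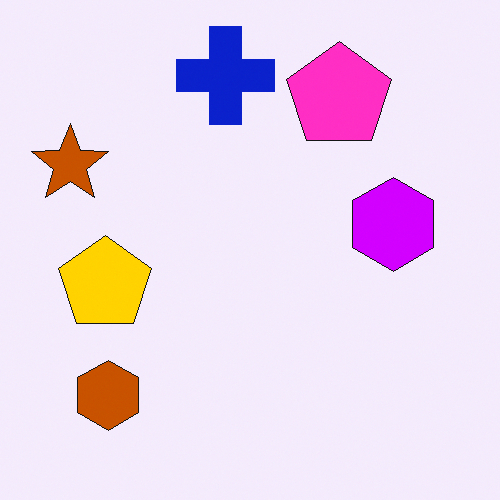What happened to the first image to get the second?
The transformation is: heavily oversaturated.

All colors are more vivid — a global saturation change.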